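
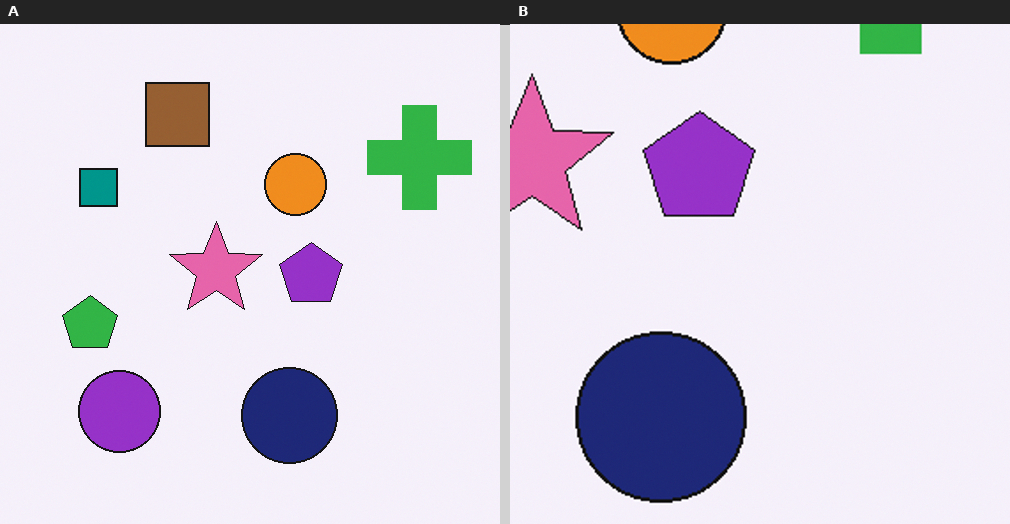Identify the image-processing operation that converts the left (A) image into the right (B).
It was cropped to a noticeably smaller region and rescaled.

The visible shapes are larger and the field of view is narrower; shapes near the original edges may be partly or wholly outside the frame — a crop-and-rescale.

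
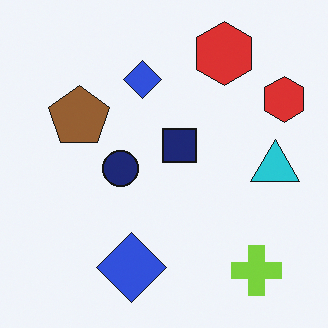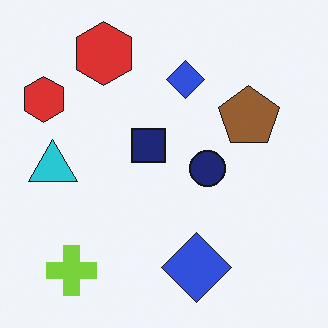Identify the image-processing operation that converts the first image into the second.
The second image is the first flipped horizontally (left ↔ right).

The cyan triangle is in the right of the first image and the left of the second — shapes on opposite sides of the vertical midline have swapped in a mirror flip.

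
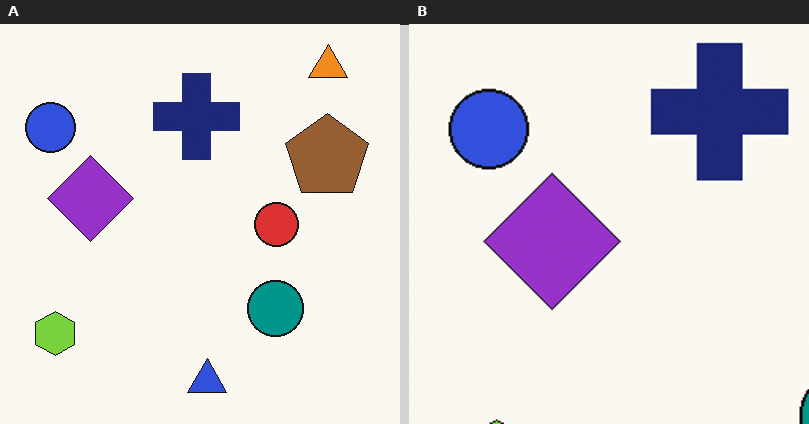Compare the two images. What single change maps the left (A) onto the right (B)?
It was cropped to a modestly smaller region and rescaled.

The visible shapes are larger and the field of view is narrower; shapes near the original edges may be partly or wholly outside the frame — a crop-and-rescale.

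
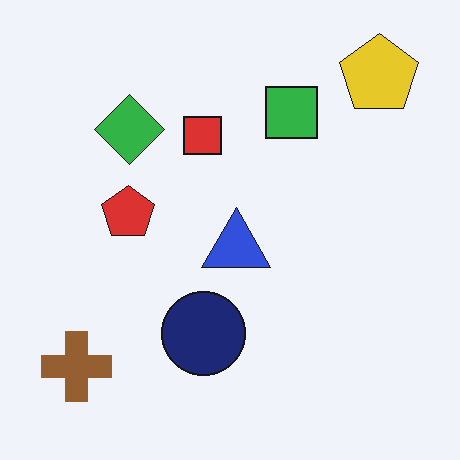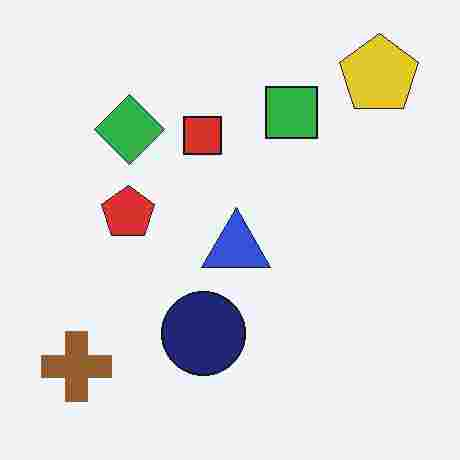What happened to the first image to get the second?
The second image is the first degraded with heavy JPEG compression.

Blocky 8×8 compression artifacts appear around shape edges and the flat background shows ringing — characteristic JPEG degradation.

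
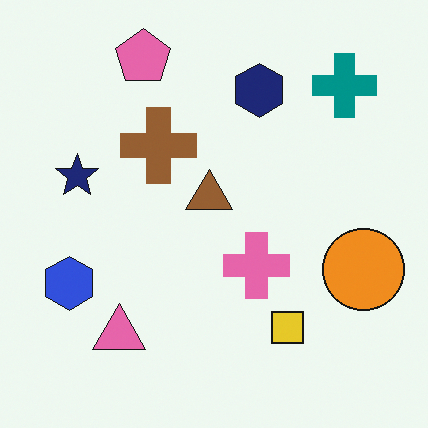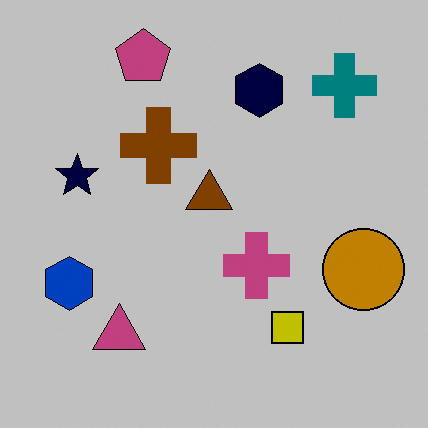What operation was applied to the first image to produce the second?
The second image is the first aggressively posterized.

Each flat color has snapped to a coarser quantized level — most visibly, the near-white background has dropped to a flat grey.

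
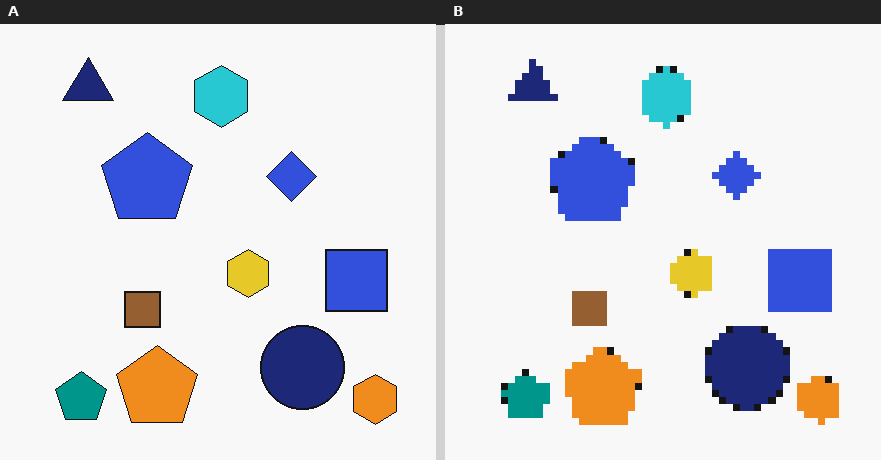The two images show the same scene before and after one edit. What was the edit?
The image was moderately pixelated.

Shapes are reduced to large square blocks; fine edges and outlines are lost — a downscale-then-upscale (mosaic) effect.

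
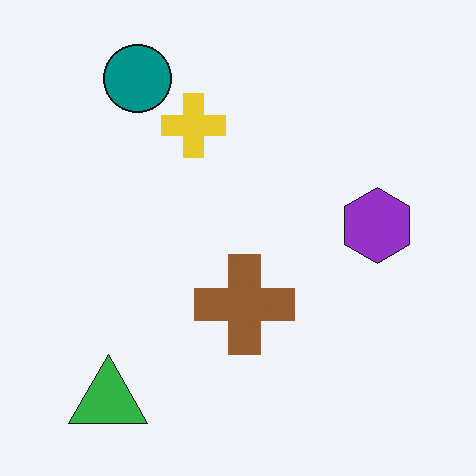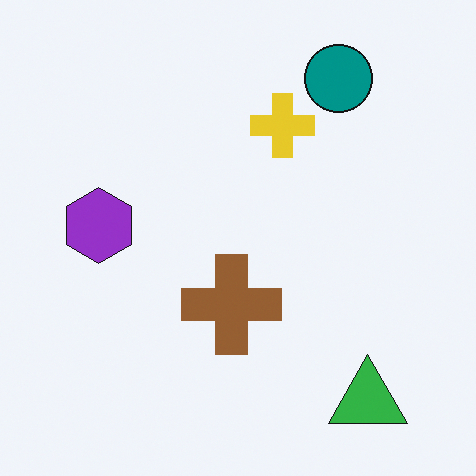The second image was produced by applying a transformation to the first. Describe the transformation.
The second image is the first flipped horizontally (left ↔ right).

The purple hexagon is in the right of the first image and the left of the second — shapes on opposite sides of the vertical midline have swapped in a mirror flip.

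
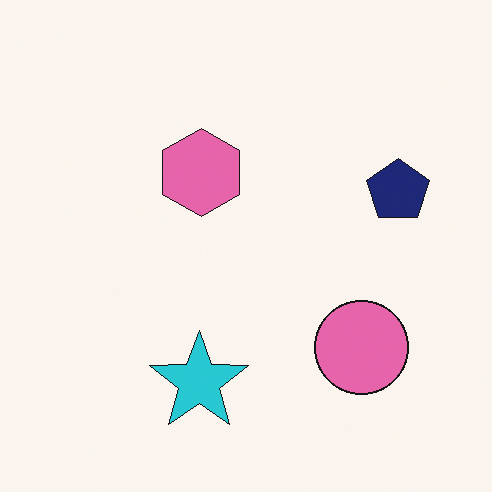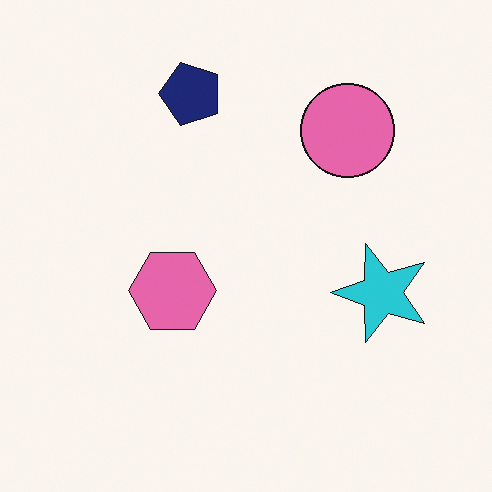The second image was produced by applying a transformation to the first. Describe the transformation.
The image was rotated 90° counter-clockwise.

The navy pentagon sits in the right of the first image and the top of the second — consistent with a whole-image 90° counter-clockwise rotation.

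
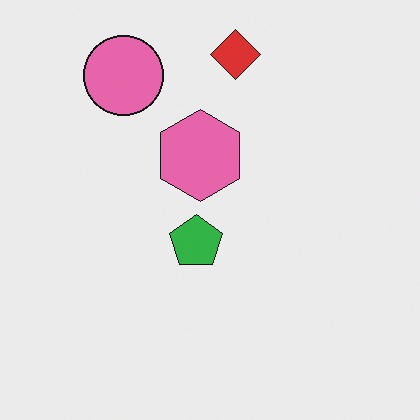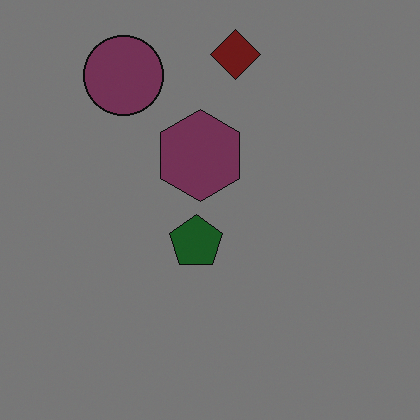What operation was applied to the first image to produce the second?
The transformation is: darkened a lot.

Every pixel — background and shapes alike — is uniformly darkened.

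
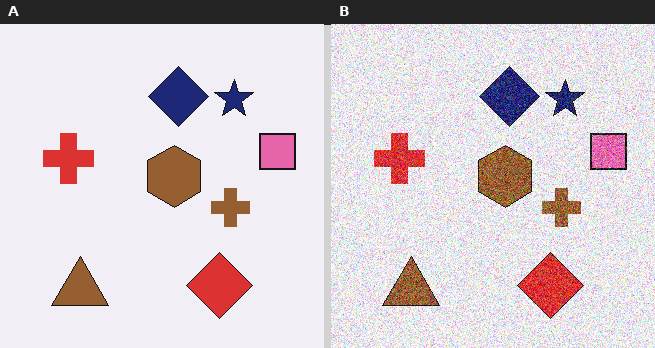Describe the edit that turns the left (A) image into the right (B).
It was degraded with strong gaussian noise.

Random speckle covers the whole image, including the flat background.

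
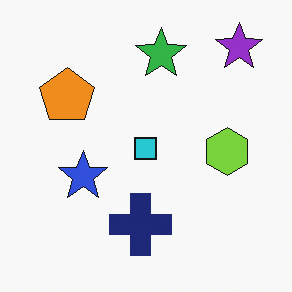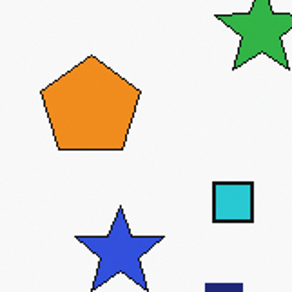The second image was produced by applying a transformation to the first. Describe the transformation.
The second image is the first cropped tightly and scaled back up.

The visible shapes are larger and the field of view is narrower; shapes near the original edges may be partly or wholly outside the frame — a crop-and-rescale.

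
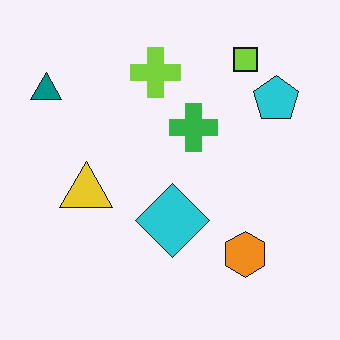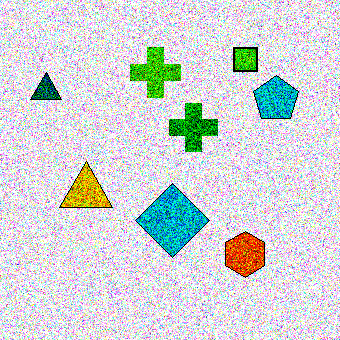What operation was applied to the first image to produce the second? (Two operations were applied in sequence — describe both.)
The transformation is: degraded with a thick layer of grain, then boosted in contrast.

Random speckle covers the whole image, including the flat background. Tones are pushed away from mid-grey across the whole image — a global contrast change.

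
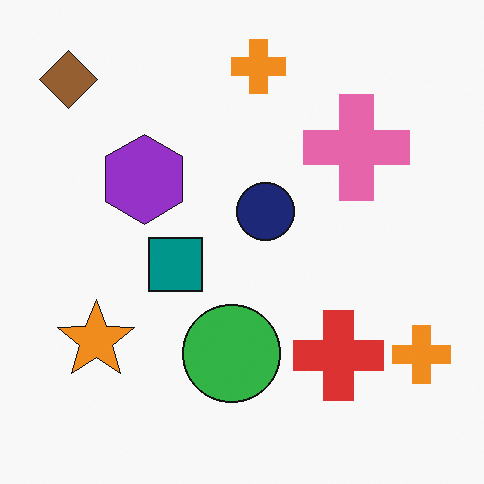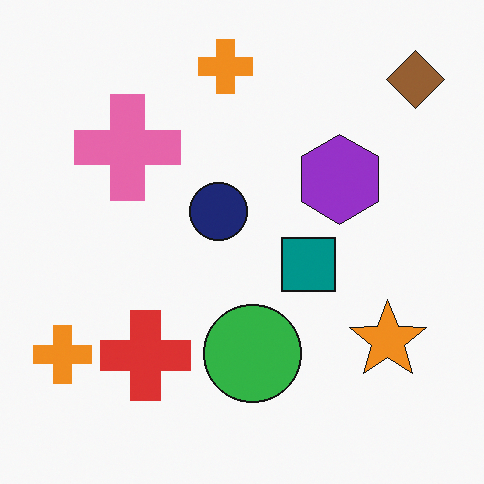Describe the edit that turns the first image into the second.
Flipped horizontally (left ↔ right).

The brown diamond is in the top-left of the first image and the top-right of the second — shapes on opposite sides of the vertical midline have swapped in a mirror flip.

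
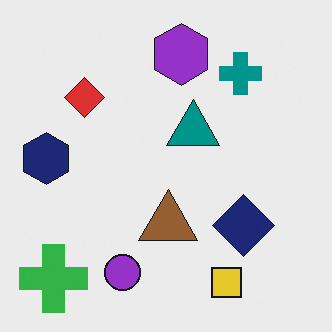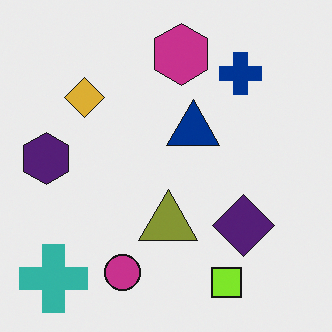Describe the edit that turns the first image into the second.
The second image is the first hue-shifted by a small amount.

Every shape's color has rotated by the same amount around the hue wheel — a uniform hue shift.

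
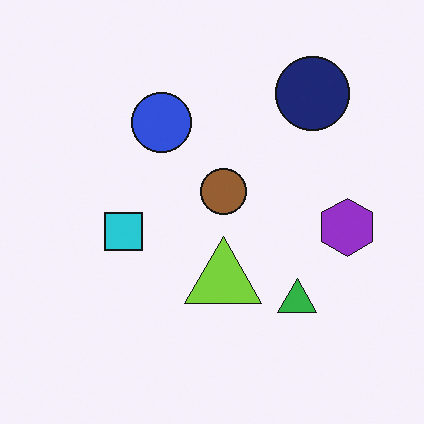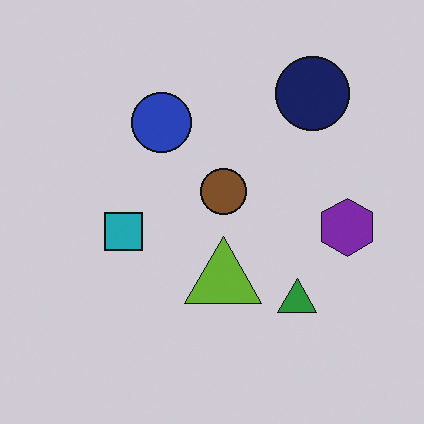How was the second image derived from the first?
Slightly darkened.

Every pixel — background and shapes alike — is uniformly darkened.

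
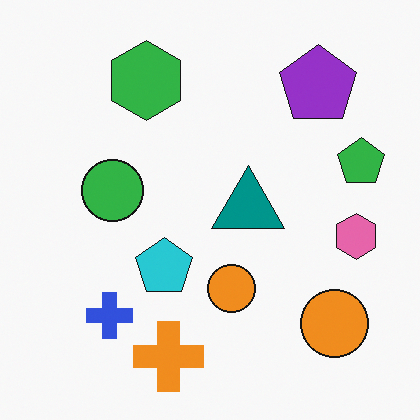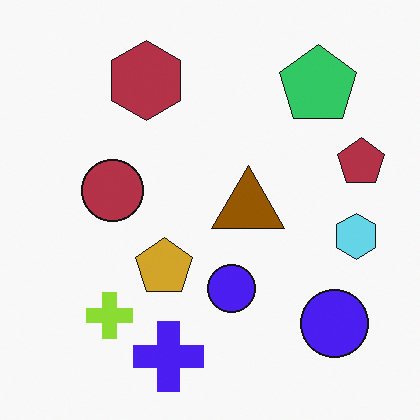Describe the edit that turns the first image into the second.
It was hue-shifted by a large amount.

Every shape's color has rotated by the same amount around the hue wheel — a uniform hue shift.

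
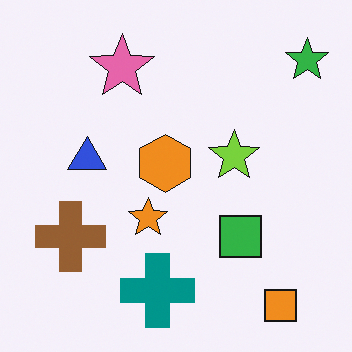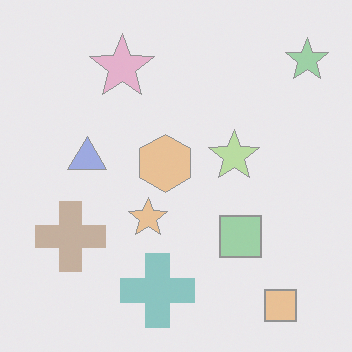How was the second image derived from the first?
It was given much lower contrast.

Tones are pushed toward mid-grey across the whole image — a global contrast change.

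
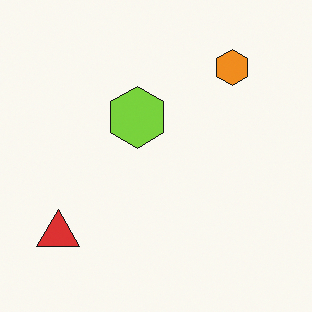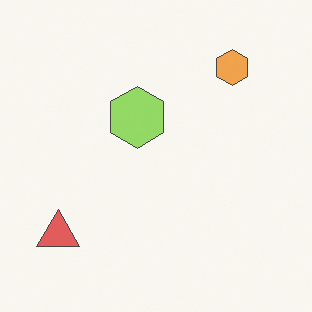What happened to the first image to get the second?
Given slightly reduced contrast.

Tones are pushed toward mid-grey across the whole image — a global contrast change.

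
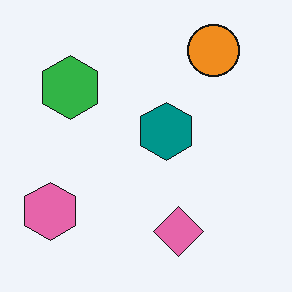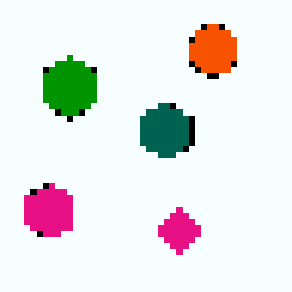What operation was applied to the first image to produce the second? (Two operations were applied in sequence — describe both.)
The image was boosted in contrast, then moderately pixelated.

Tones are pushed away from mid-grey across the whole image — a global contrast change. Shapes are reduced to large square blocks; fine edges and outlines are lost — a downscale-then-upscale (mosaic) effect.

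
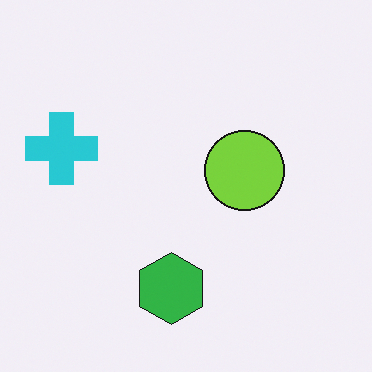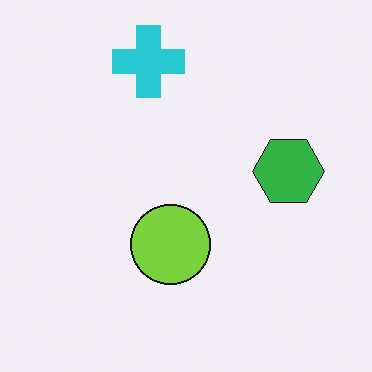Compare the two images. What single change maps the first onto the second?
Transposed (reflected across the top-left ↔ bottom-right diagonal).

Shapes have swapped their row and column positions — what was in the top-right is now in the bottom-left — a diagonal reflection.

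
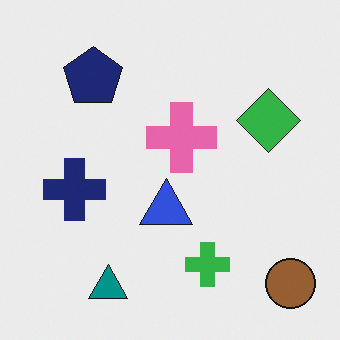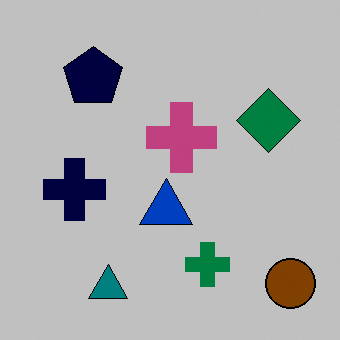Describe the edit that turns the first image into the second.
Heavily posterized to just a handful of flat colors.

Each flat color has snapped to a coarser quantized level — most visibly, the near-white background has dropped to a flat grey.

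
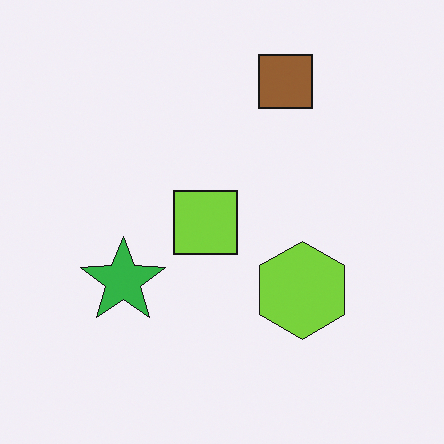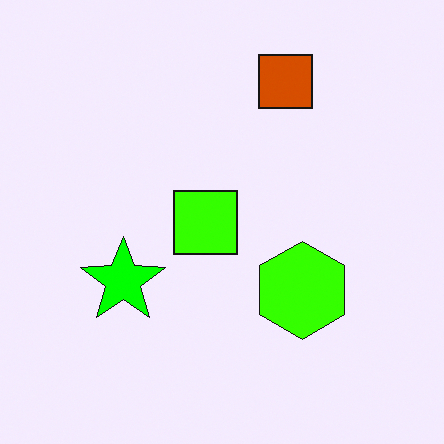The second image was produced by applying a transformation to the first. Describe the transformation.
The transformation is: made much more vivid (saturation change).

All colors are more vivid — a global saturation change.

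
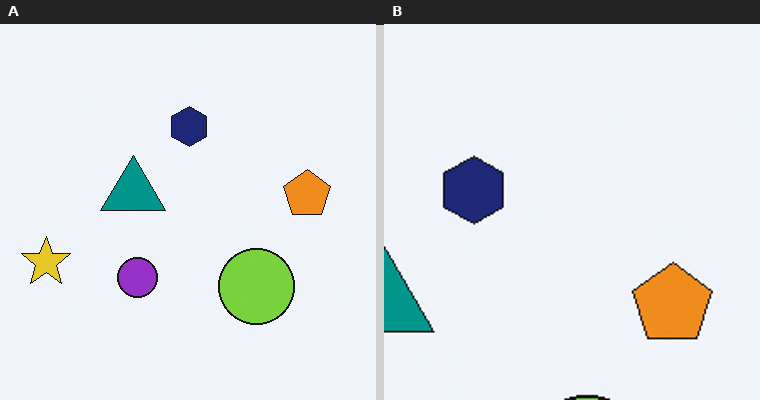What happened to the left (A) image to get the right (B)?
The image was cropped tightly and scaled back up.

The visible shapes are larger and the field of view is narrower; shapes near the original edges may be partly or wholly outside the frame — a crop-and-rescale.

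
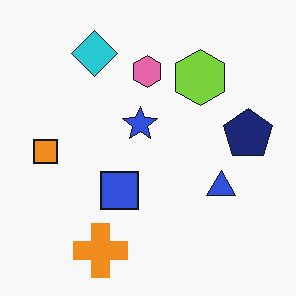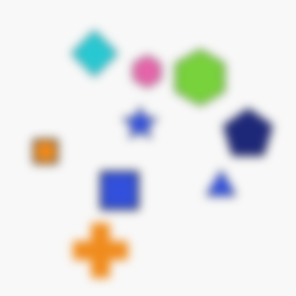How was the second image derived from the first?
The second image is the first noticeably gaussian-blurred.

Shape edges and outlines are uniformly softened across the whole image.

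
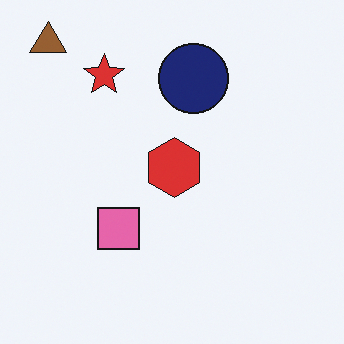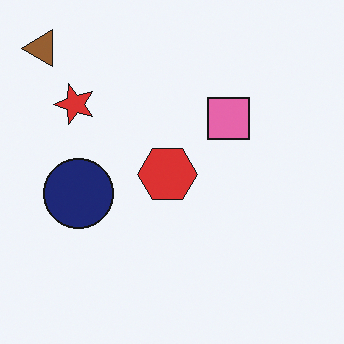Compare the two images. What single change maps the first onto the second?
The image was transposed (reflected across the top-left ↔ bottom-right diagonal).

Shapes have swapped their row and column positions — what was in the top-right is now in the bottom-left — a diagonal reflection.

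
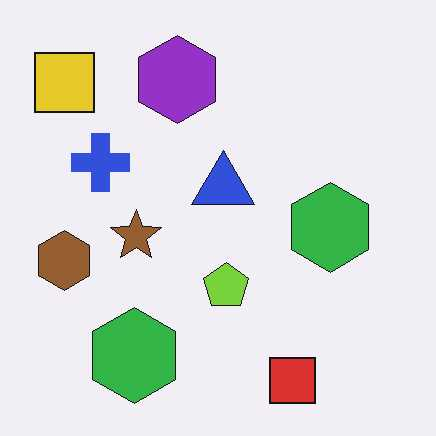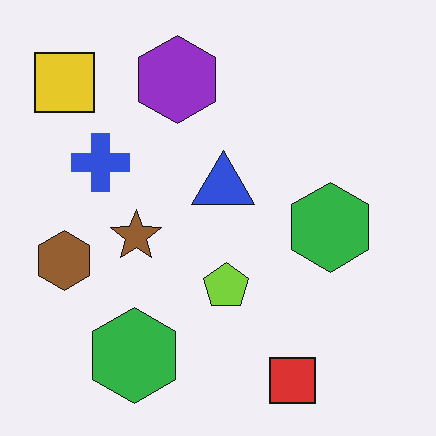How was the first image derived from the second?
It was JPEG-compressed with visible artifacts.

Blocky 8×8 compression artifacts appear around shape edges and the flat background shows ringing — characteristic JPEG degradation.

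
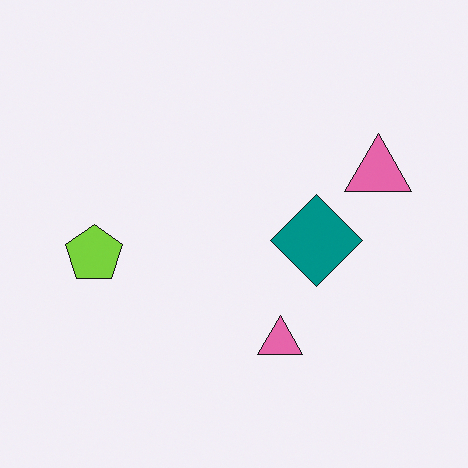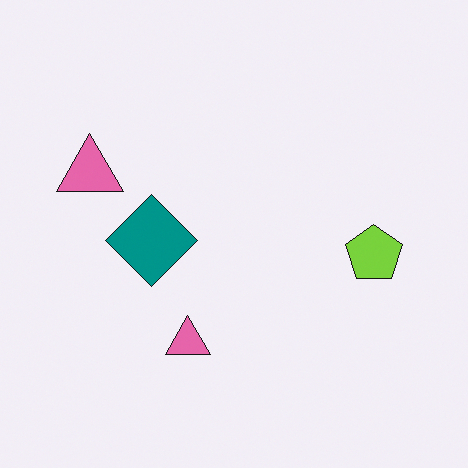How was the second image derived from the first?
The transformation is: flipped horizontally (left ↔ right).

The lime pentagon is in the left of the first image and the right of the second — shapes on opposite sides of the vertical midline have swapped in a mirror flip.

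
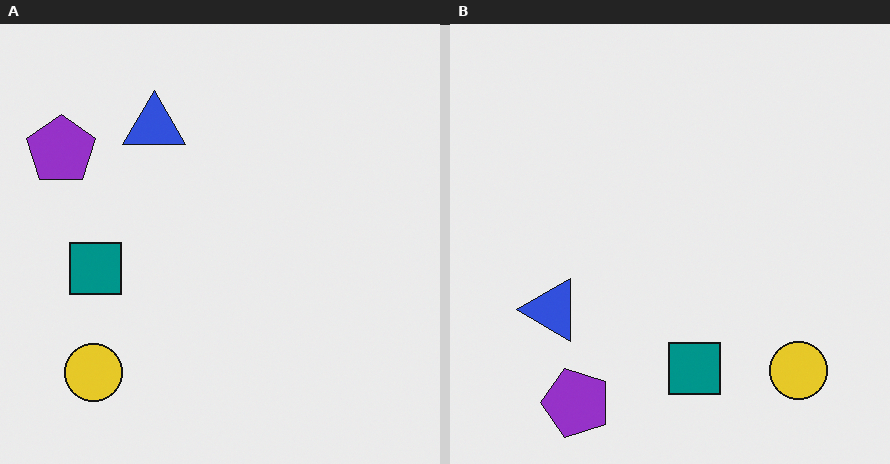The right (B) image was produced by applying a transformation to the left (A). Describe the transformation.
The transformation is: rotated 90° counter-clockwise.

The purple pentagon sits in the top-left of the left (A) image and the bottom-left of the right (B) — consistent with a whole-image 90° counter-clockwise rotation.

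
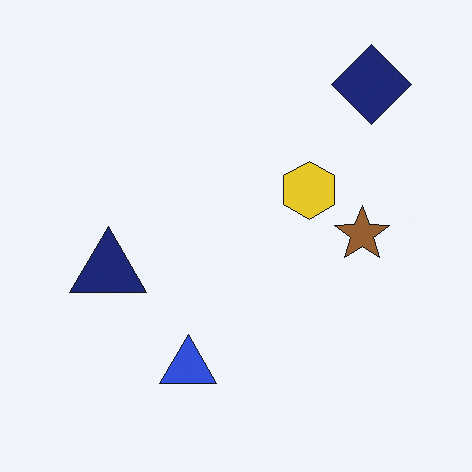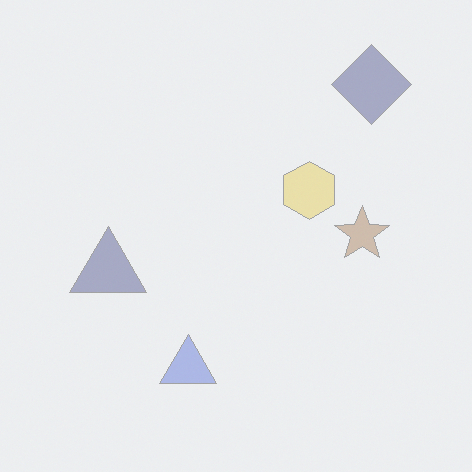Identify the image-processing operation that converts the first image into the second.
It was given much lower contrast.

Tones are pushed toward mid-grey across the whole image — a global contrast change.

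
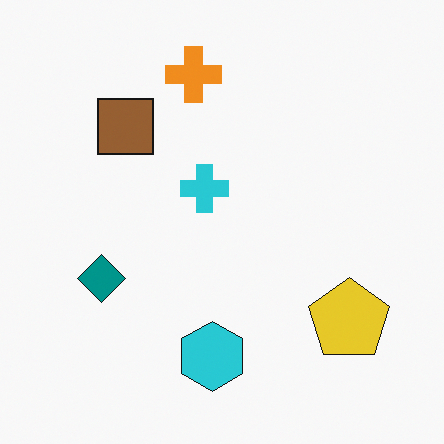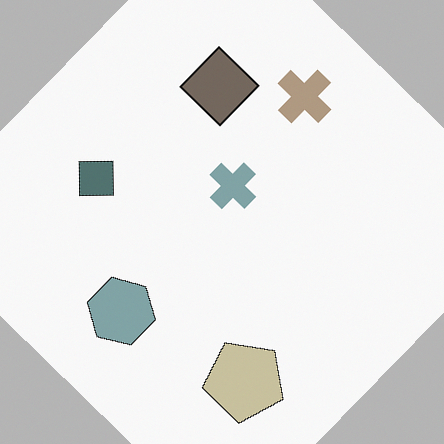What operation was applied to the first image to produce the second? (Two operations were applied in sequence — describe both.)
The image was heavily desaturated, then rotated clockwise by a large amount — several tens of degrees.

All colors are more muted and greyish — a global saturation change. Every shape is tilted by the same angle and the image corners show triangular fill wedges — a whole-image rotation by a non-right angle.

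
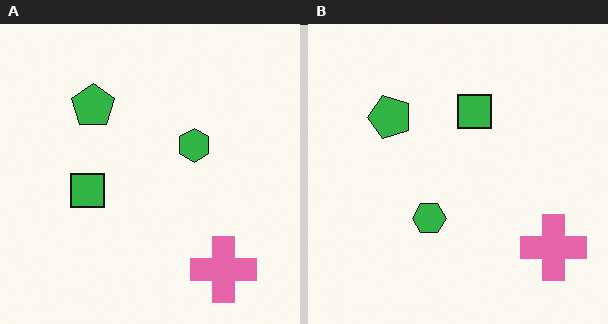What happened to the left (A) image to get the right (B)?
The right (B) image is the left (A) transposed (reflected across the top-left ↔ bottom-right diagonal).

Shapes have swapped their row and column positions — what was in the top-right is now in the bottom-left — a diagonal reflection.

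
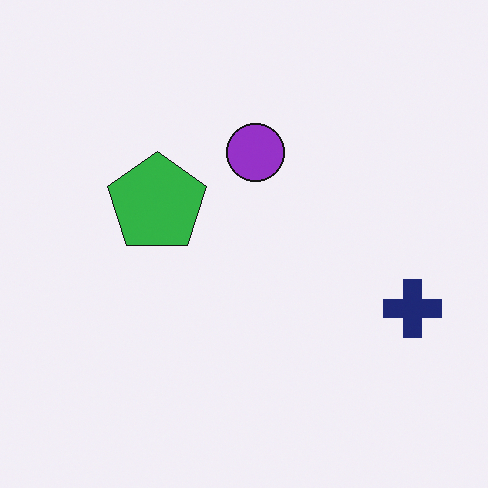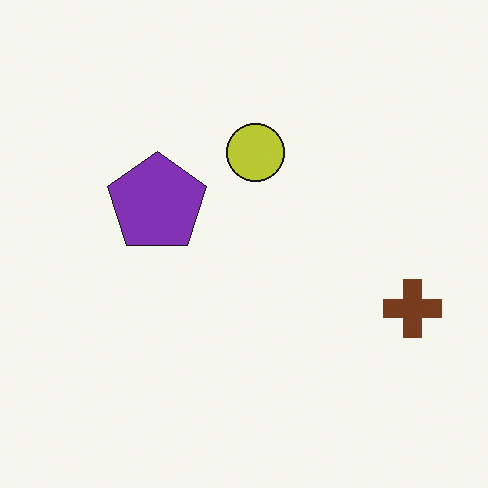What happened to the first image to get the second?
The transformation is: hue-shifted by a moderate amount.

Every shape's color has rotated by the same amount around the hue wheel — a uniform hue shift.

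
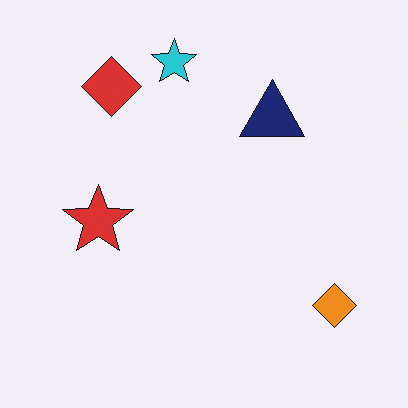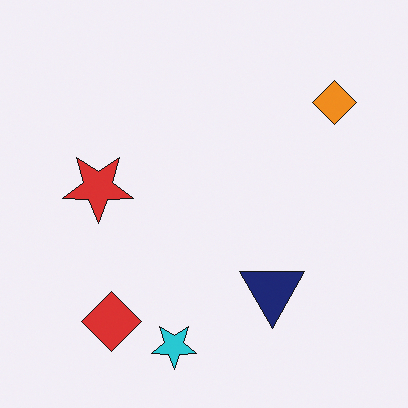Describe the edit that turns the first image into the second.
This is the original image flipped vertically (top ↔ bottom).

The cyan star is in the top of the first image and the bottom of the second — shapes on opposite sides of the horizontal midline have swapped in a mirror flip.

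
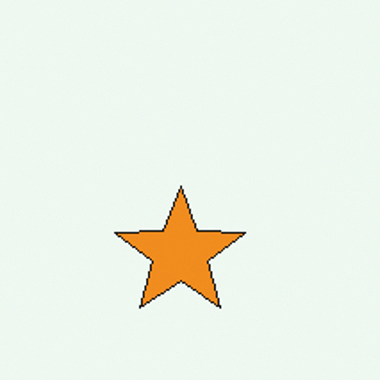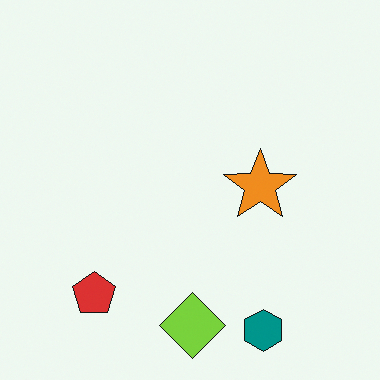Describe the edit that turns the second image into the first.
The image was cropped tightly and scaled back up.

The visible shapes are larger and the field of view is narrower; shapes near the original edges may be partly or wholly outside the frame — a crop-and-rescale.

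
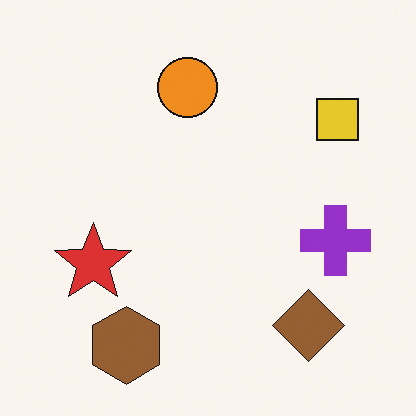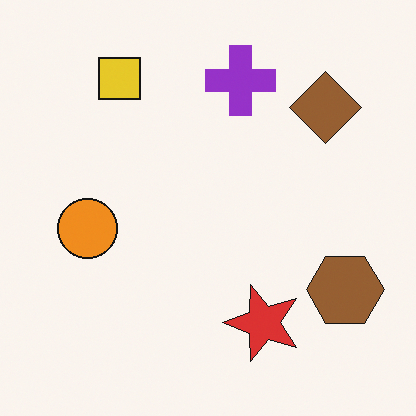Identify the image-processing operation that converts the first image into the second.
The image was rotated 90° counter-clockwise.

The brown hexagon sits in the bottom-left of the first image and the bottom-right of the second — consistent with a whole-image 90° counter-clockwise rotation.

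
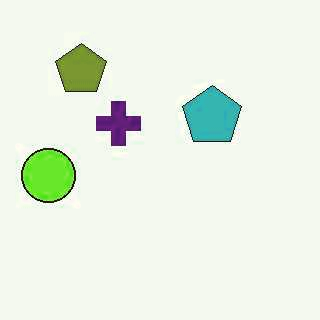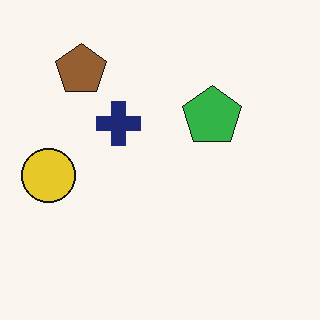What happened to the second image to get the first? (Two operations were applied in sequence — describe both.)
Given moderate JPEG compression, then hue-shifted by a small amount.

Blocky 8×8 compression artifacts appear around shape edges and the flat background shows ringing — characteristic JPEG degradation. Every shape's color has rotated by the same amount around the hue wheel — a uniform hue shift.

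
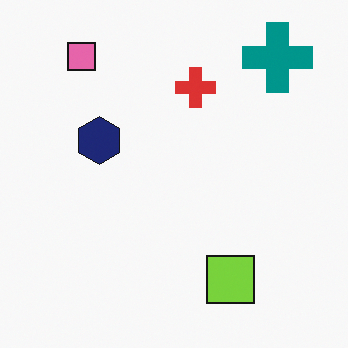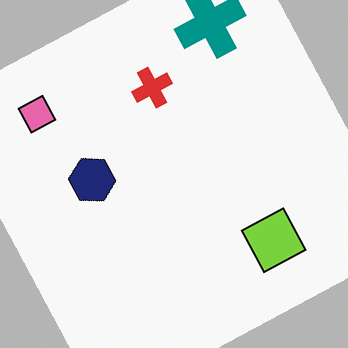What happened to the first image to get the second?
The transformation is: rotated counter-clockwise by a clearly visible amount.

Every shape is tilted by the same angle and the image corners show triangular fill wedges — a whole-image rotation by a non-right angle.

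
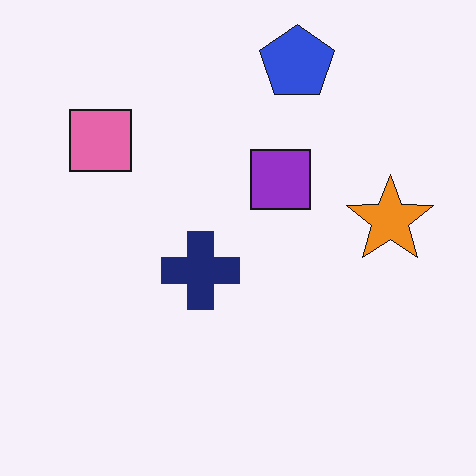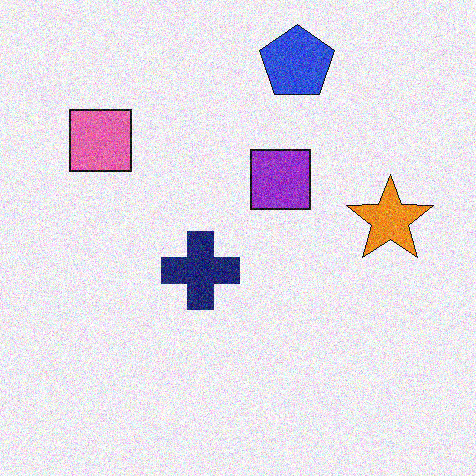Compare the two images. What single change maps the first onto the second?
The second image is the first degraded with visible gaussian noise.

Random speckle covers the whole image, including the flat background.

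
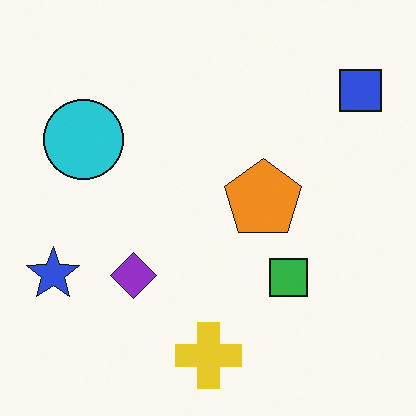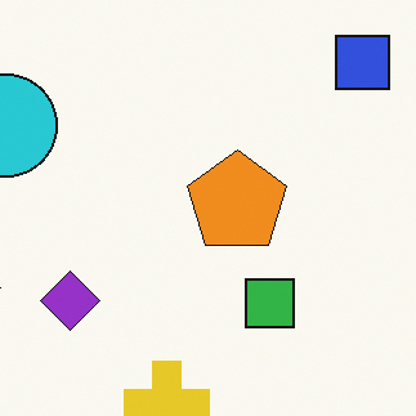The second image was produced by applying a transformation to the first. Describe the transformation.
Cropped slightly and scaled back up.

The visible shapes are larger and the field of view is narrower; shapes near the original edges may be partly or wholly outside the frame — a crop-and-rescale.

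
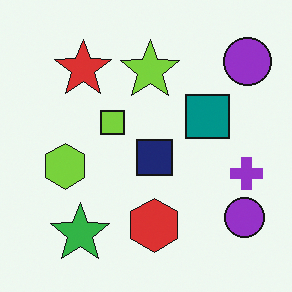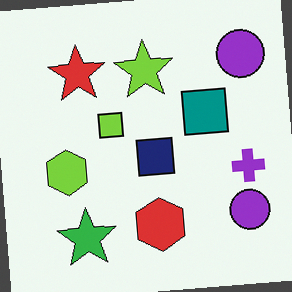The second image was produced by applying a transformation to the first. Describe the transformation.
The image was rotated counter-clockwise by a slight angle.

Every shape is tilted by the same angle and the image corners show triangular fill wedges — a whole-image rotation by a non-right angle.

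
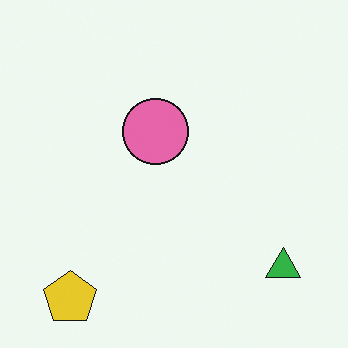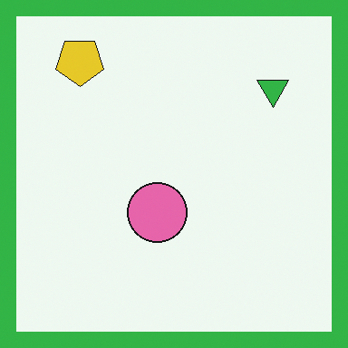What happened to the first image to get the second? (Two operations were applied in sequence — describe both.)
The transformation is: flipped vertically (top ↔ bottom), then framed with a green border.

The yellow pentagon is in the bottom-left of the first image and the top-left of the second — shapes on opposite sides of the horizontal midline have swapped in a mirror flip. A solid green frame runs around the edge of the second image, with the content slightly shrunk inside it.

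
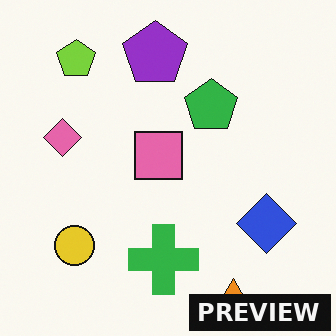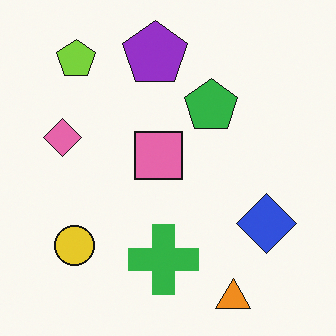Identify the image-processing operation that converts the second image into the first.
The transformation is: watermarked with the text "PREVIEW" in the lower-right corner.

A dark label reading "PREVIEW" appears in the lower-right corner.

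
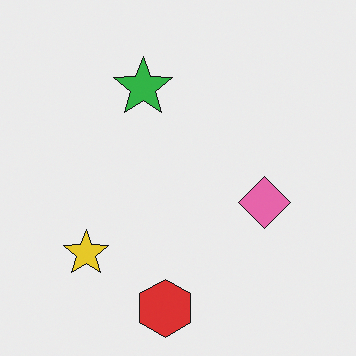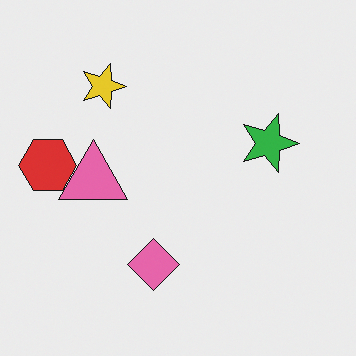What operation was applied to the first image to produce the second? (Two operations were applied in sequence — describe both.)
Rotated 90° clockwise, then overlaid with an additional pink triangle.

The red hexagon sits in the bottom of the first image and the left of the second — consistent with a whole-image 90° clockwise rotation. A pink triangle appears in the second image that is absent from the first.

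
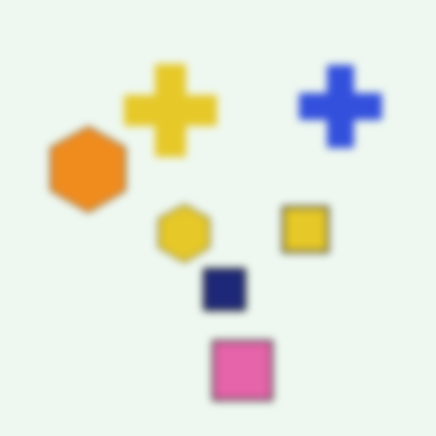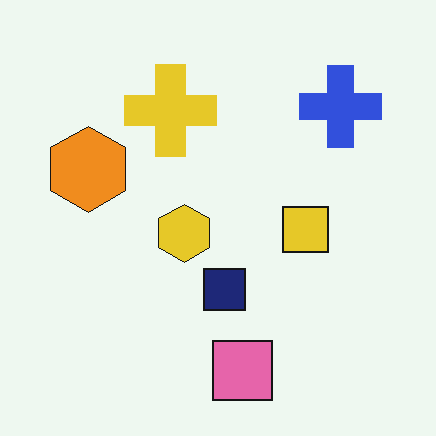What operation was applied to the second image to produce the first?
It was noticeably gaussian-blurred.

Shape edges and outlines are uniformly softened across the whole image.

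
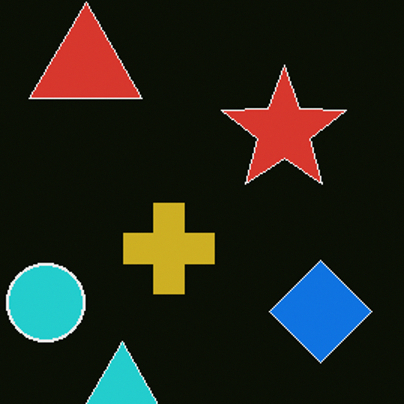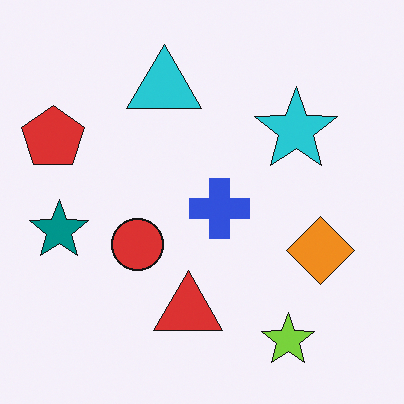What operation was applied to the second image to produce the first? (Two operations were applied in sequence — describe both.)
The image was color-inverted (negative), then cropped to a modestly smaller region and rescaled.

The light background has become dark and every shape's color is its complement — a photographic negative. The visible shapes are larger and the field of view is narrower; shapes near the original edges may be partly or wholly outside the frame — a crop-and-rescale.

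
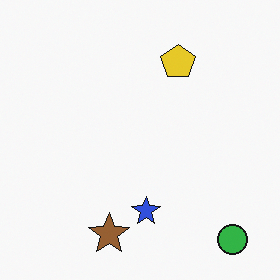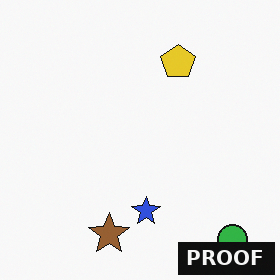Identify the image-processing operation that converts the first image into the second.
This is the original image watermarked with the text "PROOF" in the lower-right corner.

A dark label reading "PROOF" appears in the lower-right corner.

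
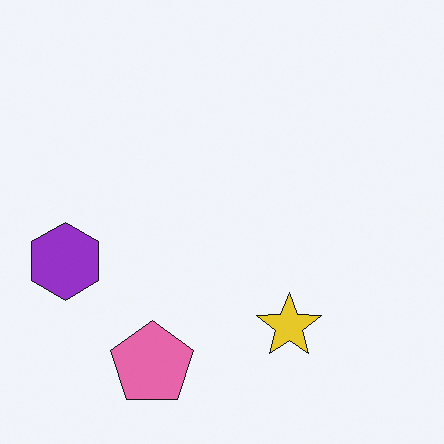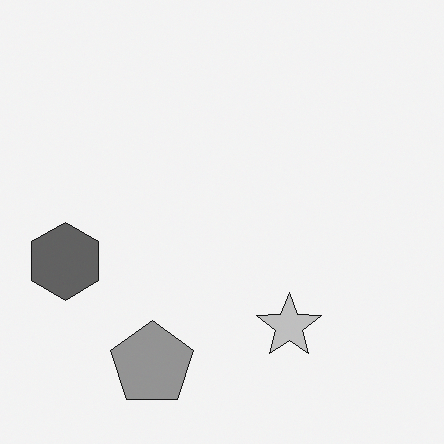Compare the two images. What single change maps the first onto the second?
This is the original image converted to grayscale.

All color is removed — every shape is now a shade of grey.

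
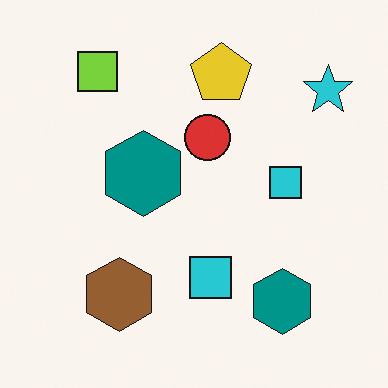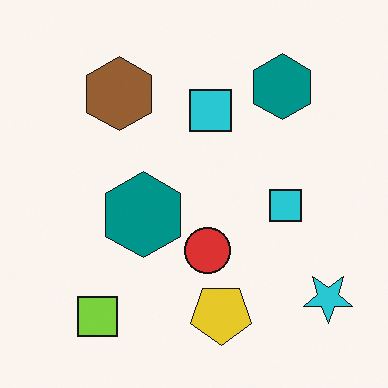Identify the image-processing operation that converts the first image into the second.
It was flipped vertically (top ↔ bottom).

The lime square is in the top-left of the first image and the bottom-left of the second — shapes on opposite sides of the horizontal midline have swapped in a mirror flip.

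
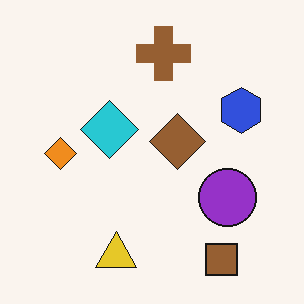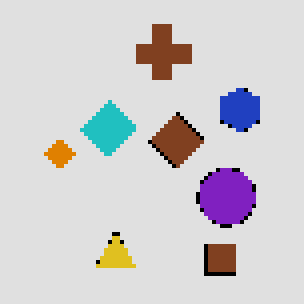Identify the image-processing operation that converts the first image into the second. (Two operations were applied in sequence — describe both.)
Mildly pixelated, then moderately posterized.

Shapes are reduced to large square blocks; fine edges and outlines are lost — a downscale-then-upscale (mosaic) effect. Each flat color has snapped to a coarser quantized level — most visibly, the near-white background has dropped to a flat grey.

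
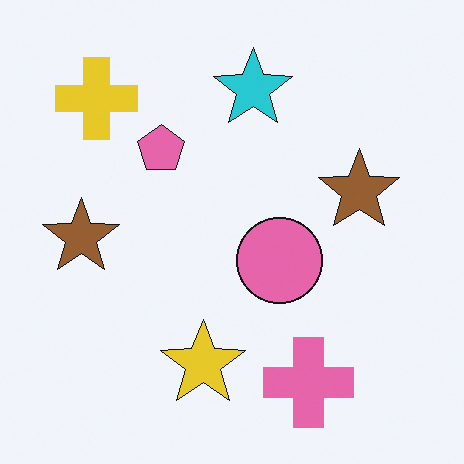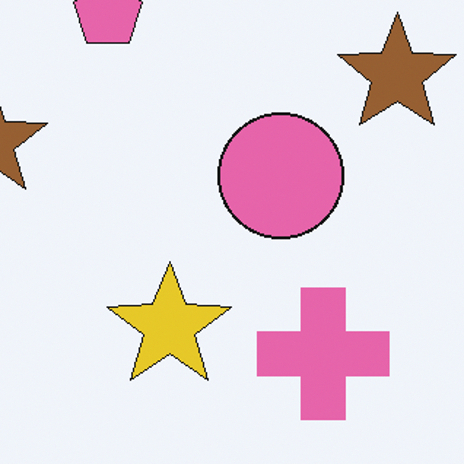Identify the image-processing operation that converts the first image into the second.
The second image is the first cropped slightly and scaled back up.

The visible shapes are larger and the field of view is narrower; shapes near the original edges may be partly or wholly outside the frame — a crop-and-rescale.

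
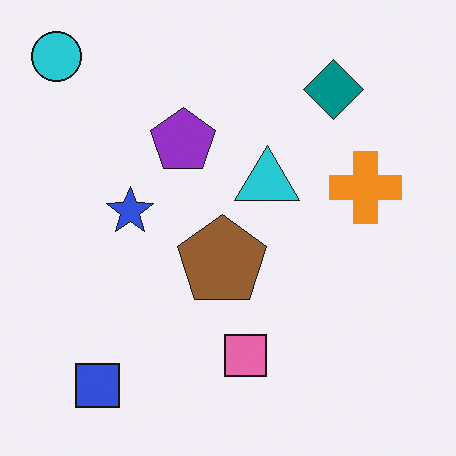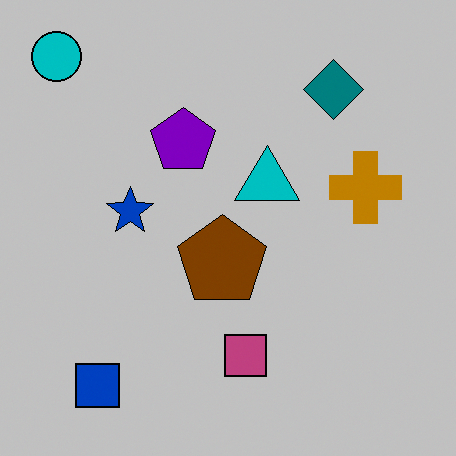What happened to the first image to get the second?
The second image is the first heavily posterized to just a handful of flat colors.

Each flat color has snapped to a coarser quantized level — most visibly, the near-white background has dropped to a flat grey.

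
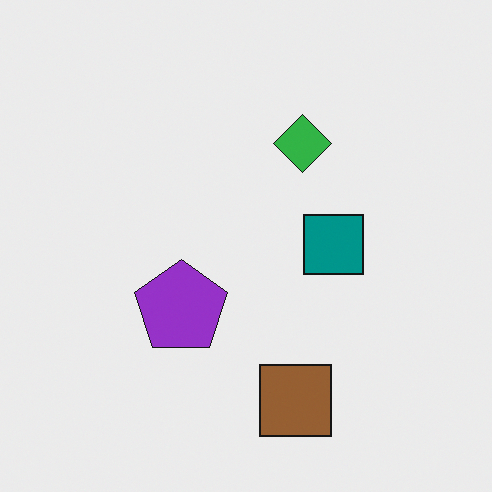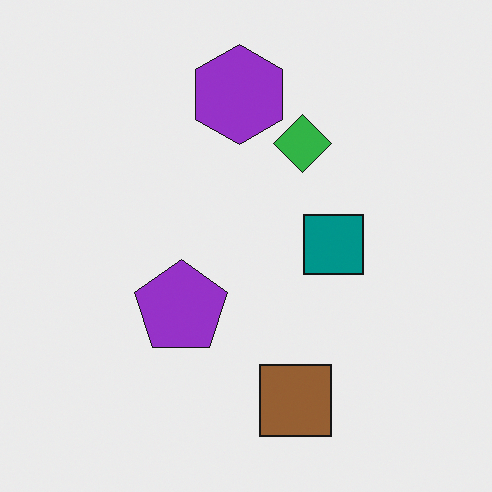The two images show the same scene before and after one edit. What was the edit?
The image was overlaid with an additional purple hexagon.

A purple hexagon appears in the second image that is absent from the first.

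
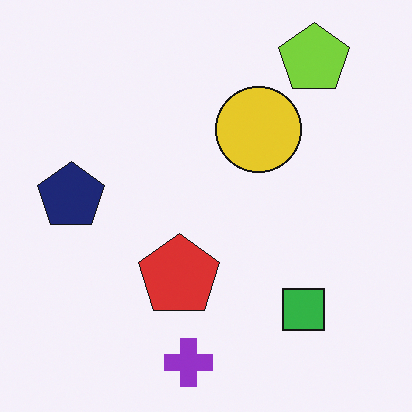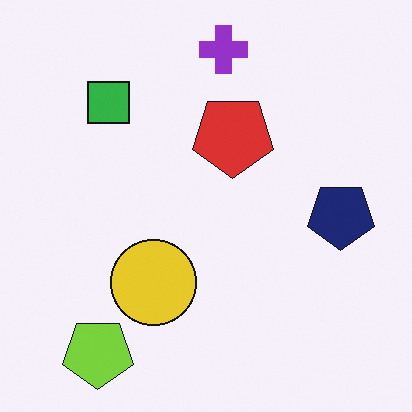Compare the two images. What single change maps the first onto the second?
Rotated 180°.

The lime pentagon sits in the top-right of the first image and the bottom-left of the second — consistent with a whole-image 180° rotation.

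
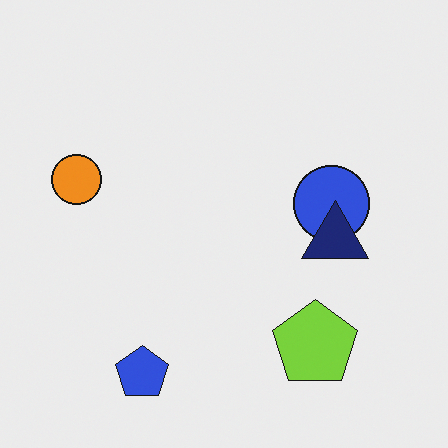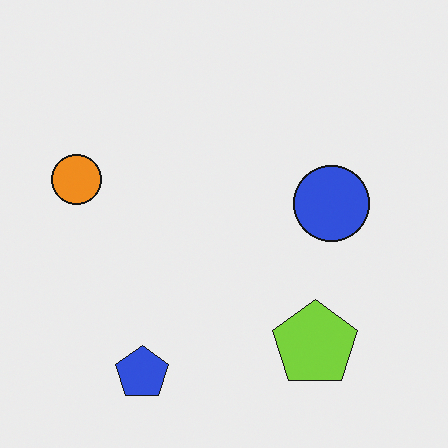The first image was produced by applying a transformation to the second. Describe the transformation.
The transformation is: overlaid with an additional navy triangle.

A navy triangle appears in the first image that is absent from the second.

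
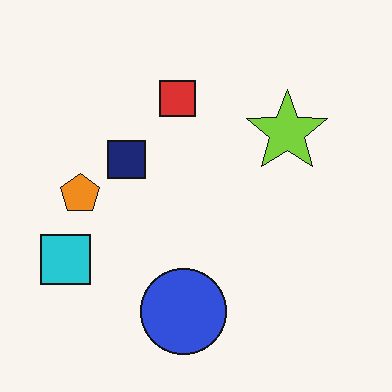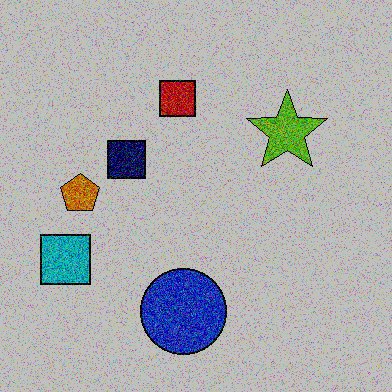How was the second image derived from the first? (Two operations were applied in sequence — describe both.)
Degraded with heavy additive noise, then aggressively posterized.

Random speckle covers the whole image, including the flat background. Each flat color has snapped to a coarser quantized level — most visibly, the near-white background has dropped to a flat grey.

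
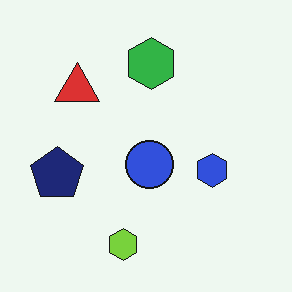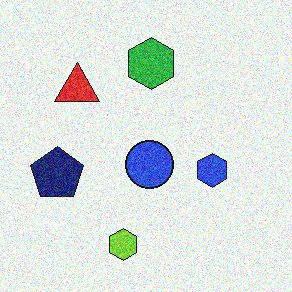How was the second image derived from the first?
The second image is the first degraded with visible gaussian noise.

Random speckle covers the whole image, including the flat background.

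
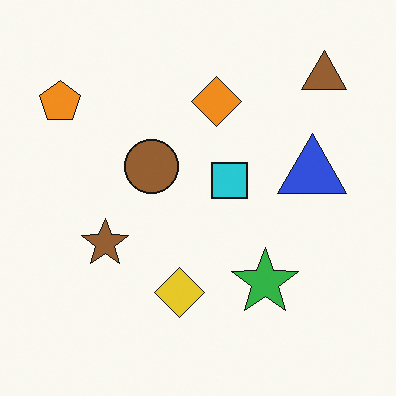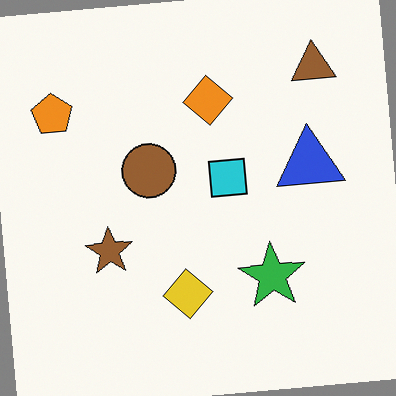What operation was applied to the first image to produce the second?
This is the original image rotated counter-clockwise by a slight angle.

Every shape is tilted by the same angle and the image corners show triangular fill wedges — a whole-image rotation by a non-right angle.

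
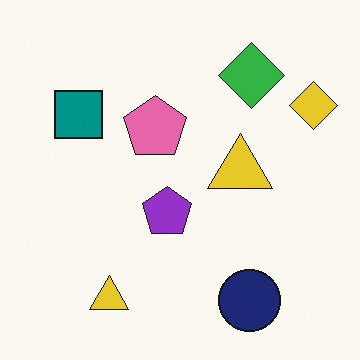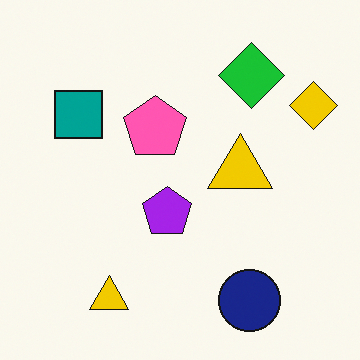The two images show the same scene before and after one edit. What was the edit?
The image was slightly oversaturated.

All colors are more vivid — a global saturation change.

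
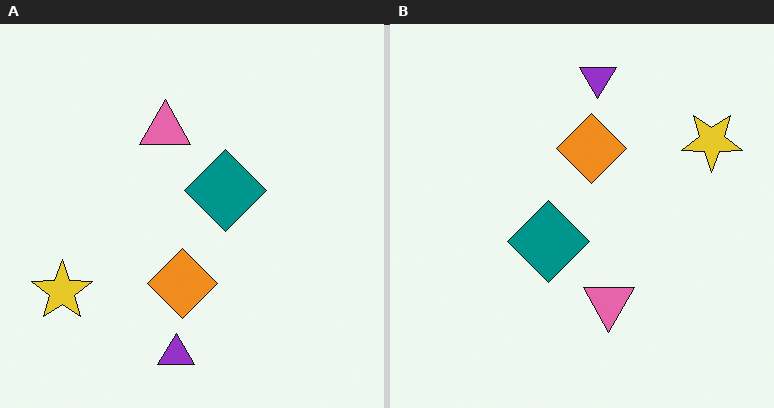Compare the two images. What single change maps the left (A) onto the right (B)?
Rotated 180°.

The yellow star sits in the bottom-left of the left (A) image and the top-right of the right (B) — consistent with a whole-image 180° rotation.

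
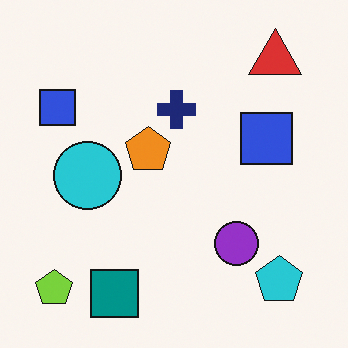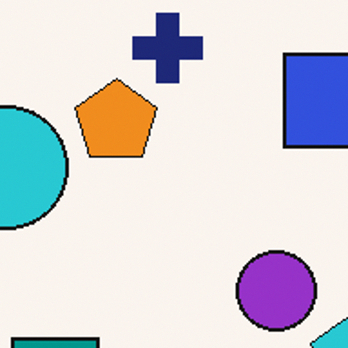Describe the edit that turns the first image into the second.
The transformation is: cropped tightly and scaled back up.

The visible shapes are larger and the field of view is narrower; shapes near the original edges may be partly or wholly outside the frame — a crop-and-rescale.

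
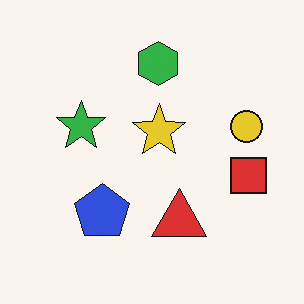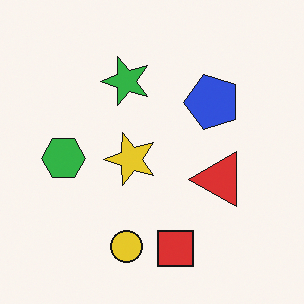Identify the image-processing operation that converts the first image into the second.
The transformation is: transposed (reflected across the top-left ↔ bottom-right diagonal).

Shapes have swapped their row and column positions — what was in the top-right is now in the bottom-left — a diagonal reflection.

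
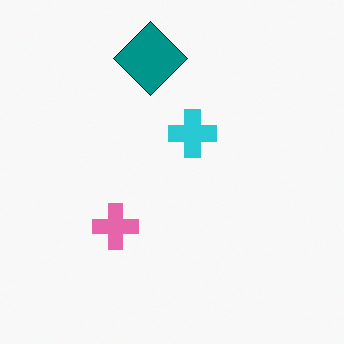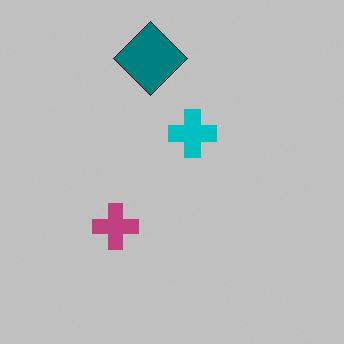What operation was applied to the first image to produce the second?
It was heavily posterized to just a handful of flat colors.

Each flat color has snapped to a coarser quantized level — most visibly, the near-white background has dropped to a flat grey.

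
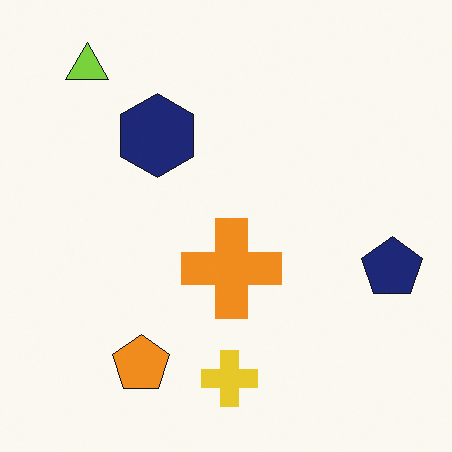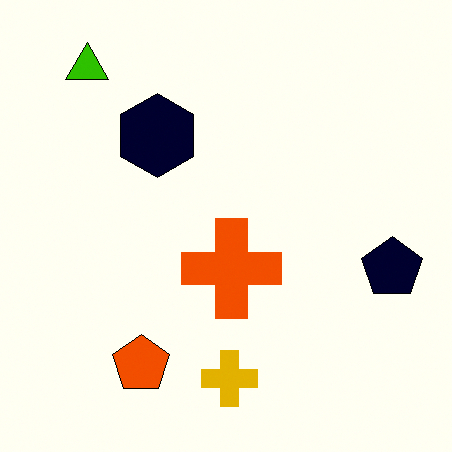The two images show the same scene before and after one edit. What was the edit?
This is the original image boosted in contrast.

Tones are pushed away from mid-grey across the whole image — a global contrast change.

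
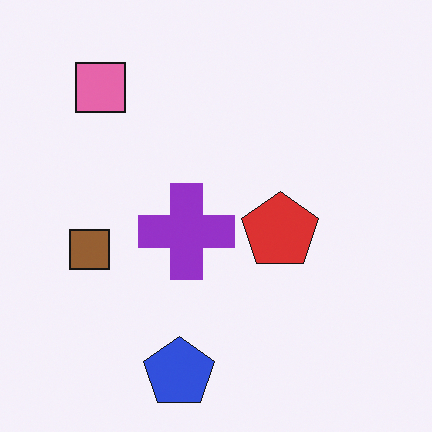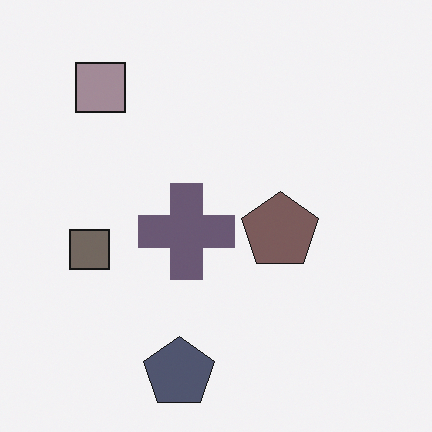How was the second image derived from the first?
This is the original image heavily desaturated.

All colors are more muted and greyish — a global saturation change.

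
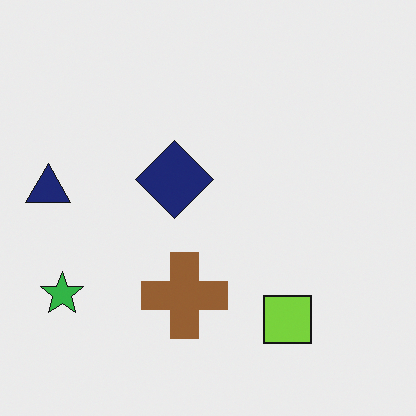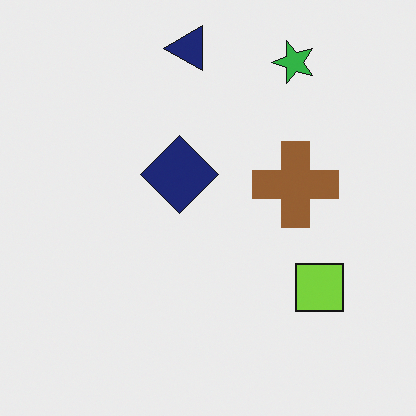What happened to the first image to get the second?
This is the original image transposed (reflected across the top-left ↔ bottom-right diagonal).

Shapes have swapped their row and column positions — what was in the top-right is now in the bottom-left — a diagonal reflection.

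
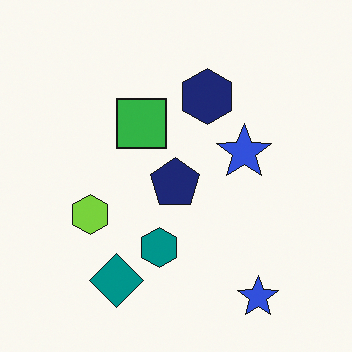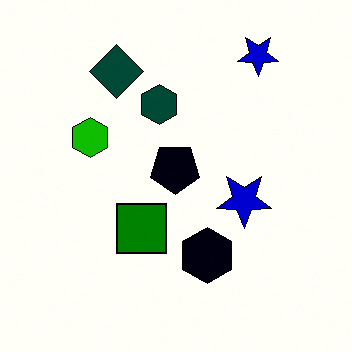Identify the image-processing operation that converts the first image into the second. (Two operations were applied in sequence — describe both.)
The second image is the first flipped vertically (top ↔ bottom), then given much higher contrast.

The teal diamond is in the bottom-left of the first image and the top-left of the second — shapes on opposite sides of the horizontal midline have swapped in a mirror flip. Tones are pushed away from mid-grey across the whole image — a global contrast change.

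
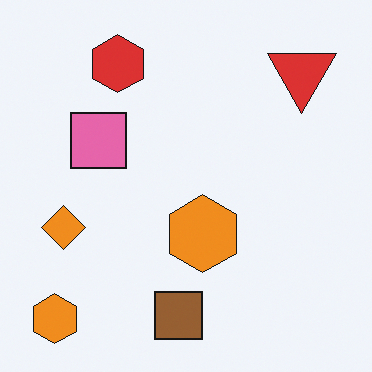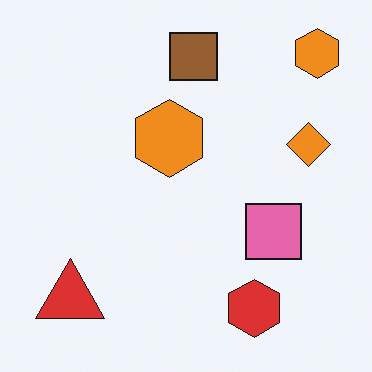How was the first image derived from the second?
Rotated 180°.

The red triangle sits in the bottom-left of the second image and the top-right of the first — consistent with a whole-image 180° rotation.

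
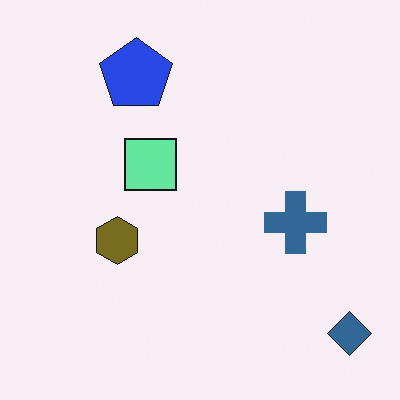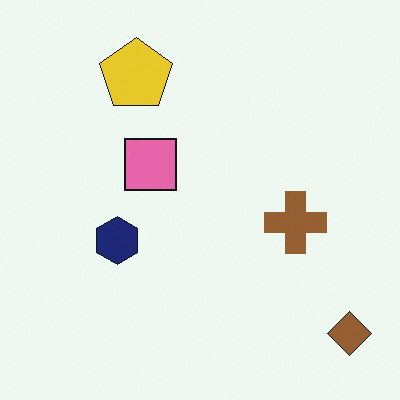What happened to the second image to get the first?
Hue-shifted through roughly half the color wheel.

Every shape's color has rotated by the same amount around the hue wheel — a uniform hue shift.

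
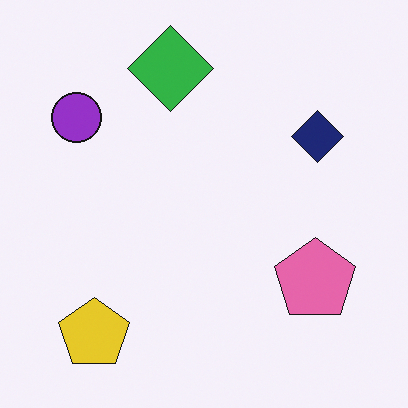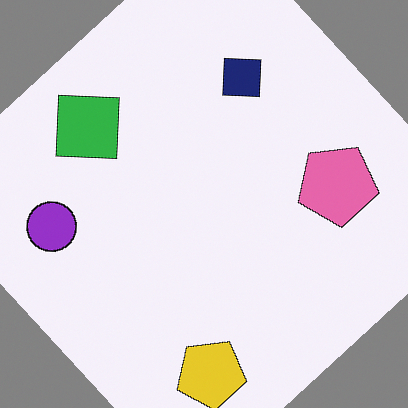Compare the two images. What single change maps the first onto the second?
It was rotated counter-clockwise by a large amount — several tens of degrees.

Every shape is tilted by the same angle and the image corners show triangular fill wedges — a whole-image rotation by a non-right angle.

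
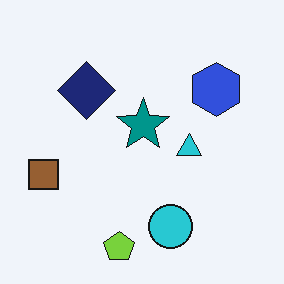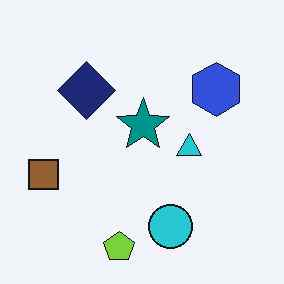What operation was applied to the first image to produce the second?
It was JPEG-compressed with visible artifacts.

Blocky 8×8 compression artifacts appear around shape edges and the flat background shows ringing — characteristic JPEG degradation.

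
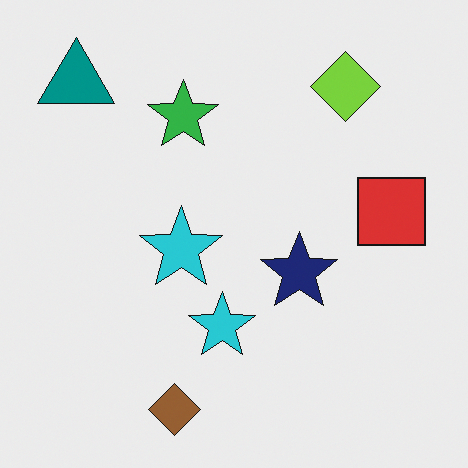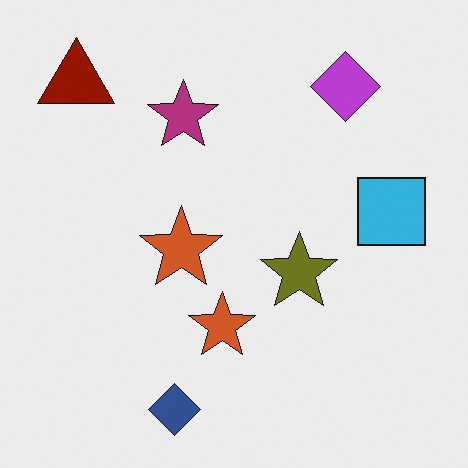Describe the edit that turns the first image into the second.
The transformation is: hue-shifted through roughly half the color wheel.

Every shape's color has rotated by the same amount around the hue wheel — a uniform hue shift.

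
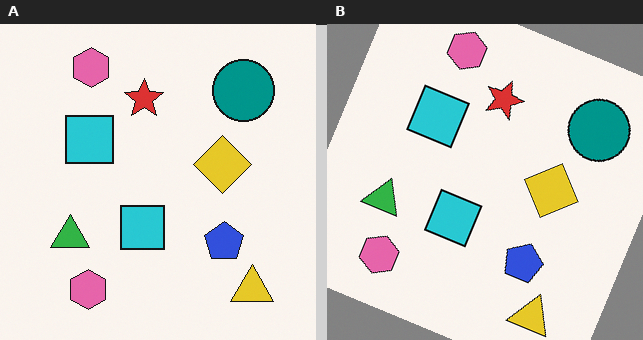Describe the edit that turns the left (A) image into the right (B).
The transformation is: rotated clockwise by a moderate amount.

Every shape is tilted by the same angle and the image corners show triangular fill wedges — a whole-image rotation by a non-right angle.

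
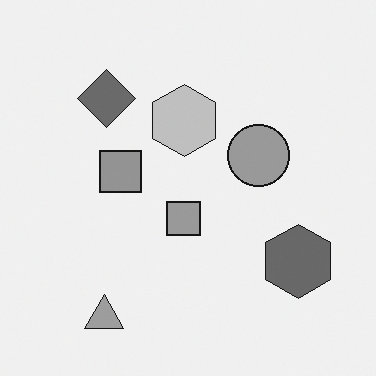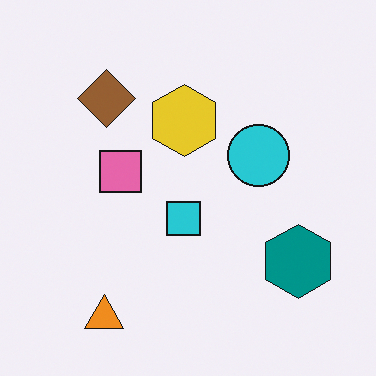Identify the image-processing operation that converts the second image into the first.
The first image is the second converted to grayscale.

All color is removed — every shape is now a shade of grey.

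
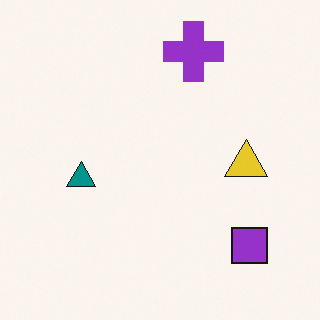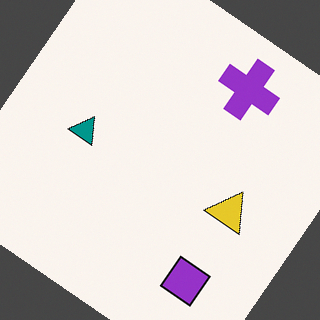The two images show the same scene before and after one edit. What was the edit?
The second image is the first rotated clockwise by a large amount — several tens of degrees.

Every shape is tilted by the same angle and the image corners show triangular fill wedges — a whole-image rotation by a non-right angle.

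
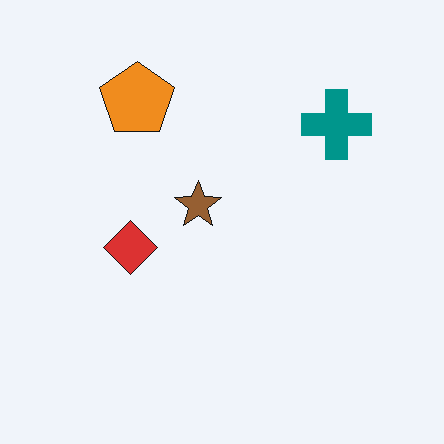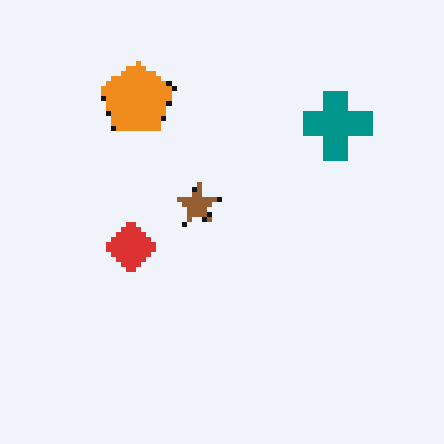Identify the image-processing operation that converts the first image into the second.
The image was mildly pixelated.

Shapes are reduced to large square blocks; fine edges and outlines are lost — a downscale-then-upscale (mosaic) effect.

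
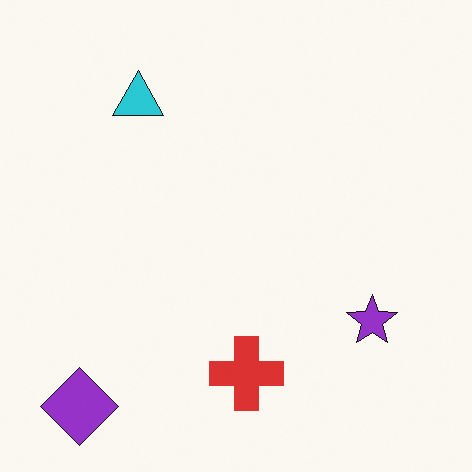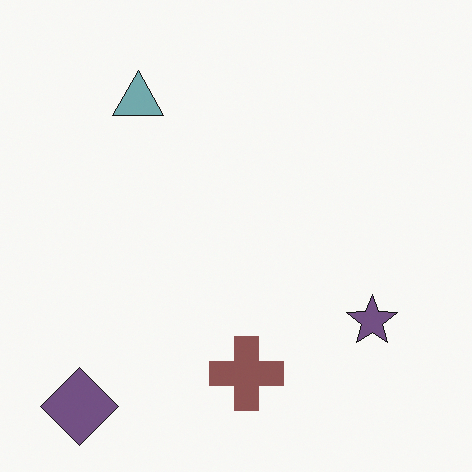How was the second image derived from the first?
The image was made much more muted (saturation change).

All colors are more muted and greyish — a global saturation change.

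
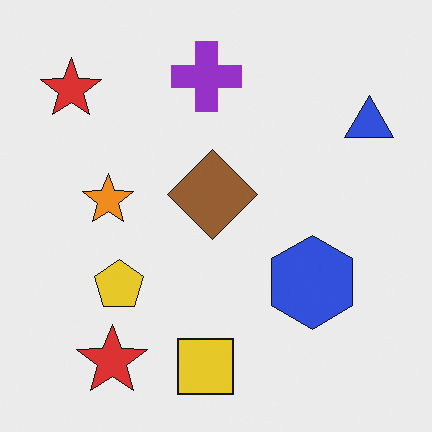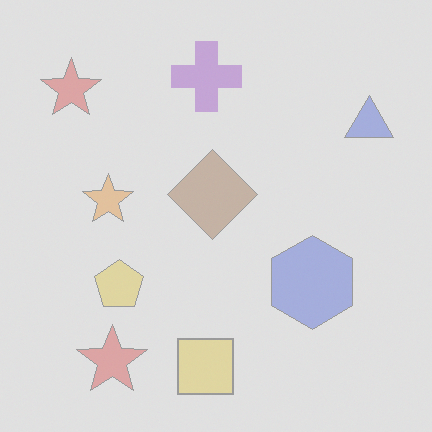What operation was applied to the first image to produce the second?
This is the original image washed out (contrast reduced).

Tones are pushed toward mid-grey across the whole image — a global contrast change.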